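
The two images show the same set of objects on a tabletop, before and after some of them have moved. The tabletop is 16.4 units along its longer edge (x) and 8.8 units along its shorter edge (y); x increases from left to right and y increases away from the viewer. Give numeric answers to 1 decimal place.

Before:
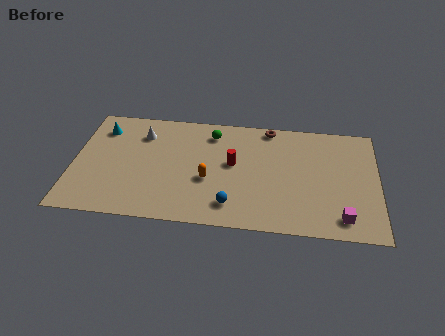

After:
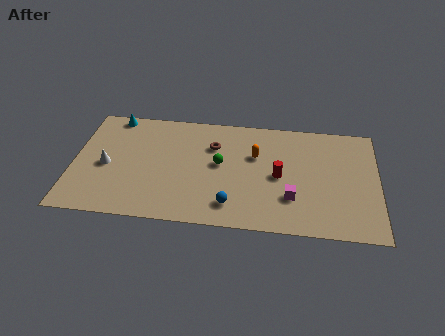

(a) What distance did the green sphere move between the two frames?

2.5

The green sphere was near (7.4, 7.2) before and (7.9, 4.8) after, so it travelled √(0.5² + 2.4²) ≈ 2.5 units.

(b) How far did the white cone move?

3.2

The white cone was near (3.6, 6.7) before and (1.8, 4.0) after, so it travelled √(1.8² + 2.7²) ≈ 3.2 units.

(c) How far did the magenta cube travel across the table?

3.0

The magenta cube moved from about (14.5, 1.4) to (11.8, 2.6), a distance of √(2.7² + 1.2²) ≈ 3.0.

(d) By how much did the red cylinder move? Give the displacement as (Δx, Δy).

(2.5, -0.7)

The red cylinder started near (8.6, 4.9) and ended near (11.1, 4.2).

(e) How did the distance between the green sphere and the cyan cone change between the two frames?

+0.7

The distance was about 6.0 in the first image and 6.7 in the second, so they moved 0.7 units further apart.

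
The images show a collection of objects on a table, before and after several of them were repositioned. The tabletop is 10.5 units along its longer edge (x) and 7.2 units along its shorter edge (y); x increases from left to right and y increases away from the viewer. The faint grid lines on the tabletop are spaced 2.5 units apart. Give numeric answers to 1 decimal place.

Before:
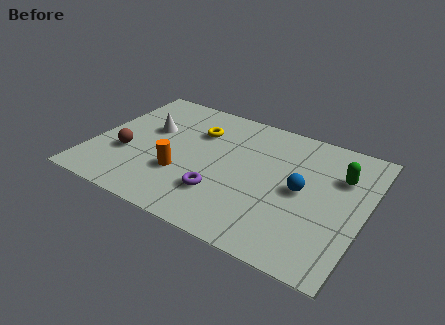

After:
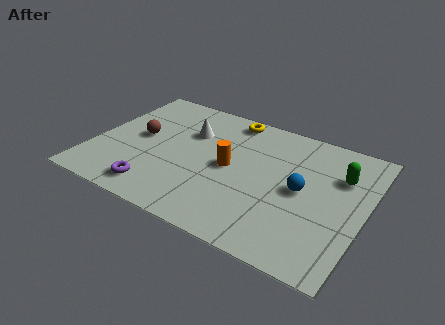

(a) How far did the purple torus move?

2.6

The purple torus moved from about (5.2, 2.0) to (2.8, 1.1), a distance of √(2.4² + 0.9²) ≈ 2.6.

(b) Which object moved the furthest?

the purple torus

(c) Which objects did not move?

the blue sphere and the green capsule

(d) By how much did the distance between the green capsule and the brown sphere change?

-0.6

They were about 8.4 units apart before and 7.8 after — 0.6 units closer together.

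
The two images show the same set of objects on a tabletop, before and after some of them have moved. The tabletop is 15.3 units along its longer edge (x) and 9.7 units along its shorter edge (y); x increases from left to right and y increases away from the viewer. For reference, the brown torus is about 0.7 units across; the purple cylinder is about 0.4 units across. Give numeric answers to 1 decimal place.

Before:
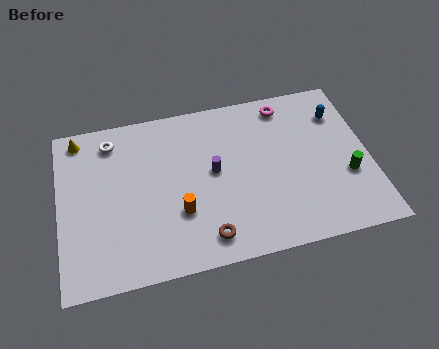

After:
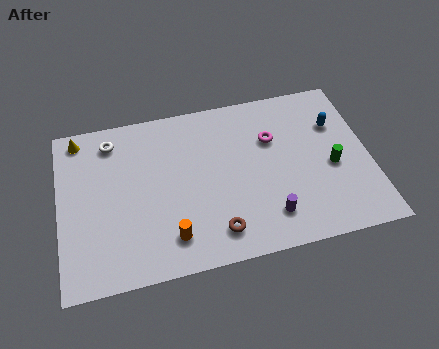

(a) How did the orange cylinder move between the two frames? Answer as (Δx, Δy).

(-0.5, -1.3)

The orange cylinder was at about (5.8, 3.2) and moved to about (5.3, 1.9).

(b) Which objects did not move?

the white torus and the yellow cone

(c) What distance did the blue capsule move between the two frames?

0.6

From (14.0, 7.3) to (13.8, 6.7), the blue capsule covered √(0.2² + 0.6²) ≈ 0.6 units.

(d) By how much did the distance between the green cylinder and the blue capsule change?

-1.3

The distance was about 3.8 in the first image and 2.5 in the second, so they moved 1.3 units closer together.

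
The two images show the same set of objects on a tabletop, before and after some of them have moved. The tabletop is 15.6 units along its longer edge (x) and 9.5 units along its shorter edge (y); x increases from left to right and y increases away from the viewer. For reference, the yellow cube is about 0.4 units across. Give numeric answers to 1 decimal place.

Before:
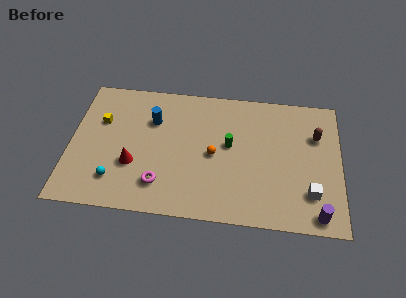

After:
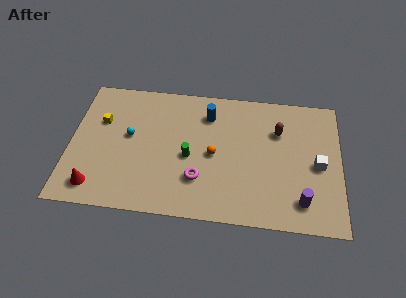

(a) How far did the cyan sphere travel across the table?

3.3

The cyan sphere moved from about (2.7, 2.1) to (3.4, 5.3), a distance of √(0.7² + 3.2²) ≈ 3.3.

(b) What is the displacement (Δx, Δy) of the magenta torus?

(2.2, 0.6)

From the two frames, the magenta torus sits at roughly (5.3, 2.1) before and (7.5, 2.7) after.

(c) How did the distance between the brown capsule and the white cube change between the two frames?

-0.9

The distance was about 4.1 in the first image and 3.2 in the second, so they moved 0.9 units closer together.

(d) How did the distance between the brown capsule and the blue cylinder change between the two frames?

-5.3

They were about 9.5 units apart before and 4.2 after — 5.3 units closer together.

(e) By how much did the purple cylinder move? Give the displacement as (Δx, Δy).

(-0.9, 0.8)

The purple cylinder started near (14.3, 1.0) and ended near (13.4, 1.8).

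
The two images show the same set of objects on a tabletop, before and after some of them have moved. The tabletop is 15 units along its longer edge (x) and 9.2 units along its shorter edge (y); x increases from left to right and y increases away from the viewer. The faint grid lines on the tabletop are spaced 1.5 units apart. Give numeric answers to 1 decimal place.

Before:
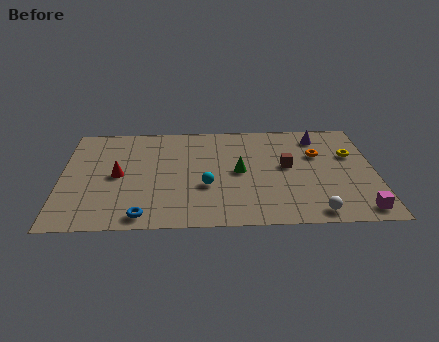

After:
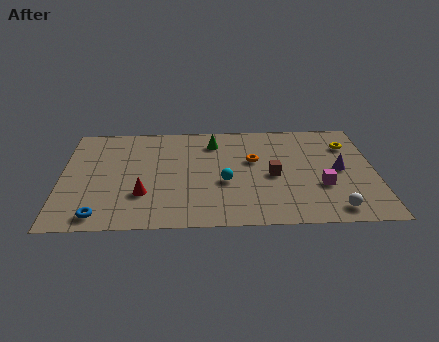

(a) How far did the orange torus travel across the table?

3.1

The orange torus was near (12.3, 6.0) before and (9.2, 5.6) after, so it travelled √(3.1² + 0.4²) ≈ 3.1 units.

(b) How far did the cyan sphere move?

0.9

From (6.9, 3.4) to (7.8, 3.7), the cyan sphere covered √(0.9² + 0.3²) ≈ 0.9 units.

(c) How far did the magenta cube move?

2.7

The magenta cube moved from about (14.1, 1.1) to (12.4, 3.2), a distance of √(1.7² + 2.1²) ≈ 2.7.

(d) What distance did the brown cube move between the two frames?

1.1

From (10.8, 5.0) to (10.1, 4.2), the brown cube covered √(0.7² + 0.8²) ≈ 1.1 units.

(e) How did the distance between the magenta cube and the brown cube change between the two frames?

-2.6

The distance was about 5.1 in the first image and 2.5 in the second, so they moved 2.6 units closer together.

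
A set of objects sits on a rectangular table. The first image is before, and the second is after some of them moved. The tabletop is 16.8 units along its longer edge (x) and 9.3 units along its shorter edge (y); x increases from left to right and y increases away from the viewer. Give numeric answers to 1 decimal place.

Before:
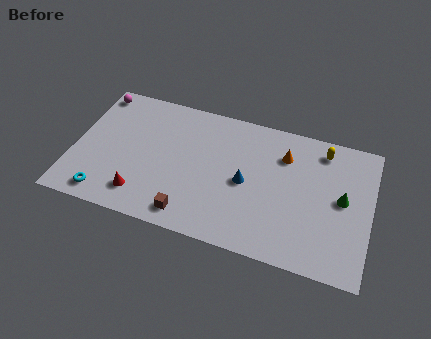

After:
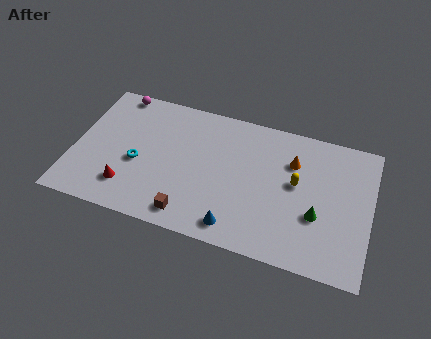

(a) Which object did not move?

the brown cube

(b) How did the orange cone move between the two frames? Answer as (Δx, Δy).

(0.5, -0.3)

The orange cone started near (11.8, 6.9) and ended near (12.3, 6.6).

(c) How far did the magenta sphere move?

1.2

The magenta sphere moved from about (0.8, 8.2) to (2.0, 8.5), a distance of √(1.2² + 0.3²) ≈ 1.2.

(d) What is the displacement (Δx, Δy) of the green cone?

(-1.3, -1.5)

The green cone was at about (15.2, 4.9) and moved to about (13.9, 3.4).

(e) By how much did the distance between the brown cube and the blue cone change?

-1.6

They were about 4.2 units apart before and 2.6 after — 1.6 units closer together.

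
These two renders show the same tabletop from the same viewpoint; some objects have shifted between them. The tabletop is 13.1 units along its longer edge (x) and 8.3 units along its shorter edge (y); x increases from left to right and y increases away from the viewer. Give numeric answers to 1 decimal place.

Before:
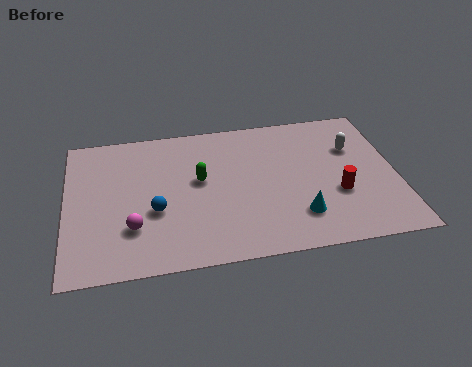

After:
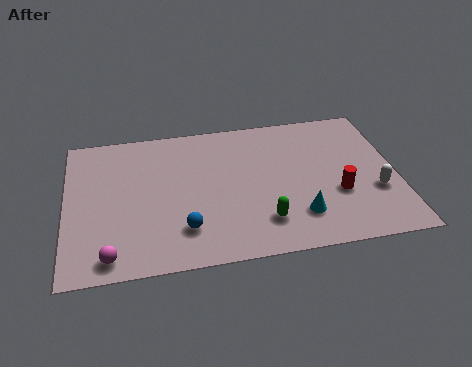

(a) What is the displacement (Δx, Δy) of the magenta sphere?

(-0.9, -1.4)

The magenta sphere started near (2.6, 2.4) and ended near (1.7, 1.0).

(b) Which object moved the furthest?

the green capsule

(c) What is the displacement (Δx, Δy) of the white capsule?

(0.7, -2.7)

The white capsule was at about (11.5, 5.6) and moved to about (12.2, 2.9).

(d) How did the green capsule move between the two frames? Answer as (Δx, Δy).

(2.4, -2.8)

The green capsule was at about (5.3, 4.7) and moved to about (7.7, 1.9).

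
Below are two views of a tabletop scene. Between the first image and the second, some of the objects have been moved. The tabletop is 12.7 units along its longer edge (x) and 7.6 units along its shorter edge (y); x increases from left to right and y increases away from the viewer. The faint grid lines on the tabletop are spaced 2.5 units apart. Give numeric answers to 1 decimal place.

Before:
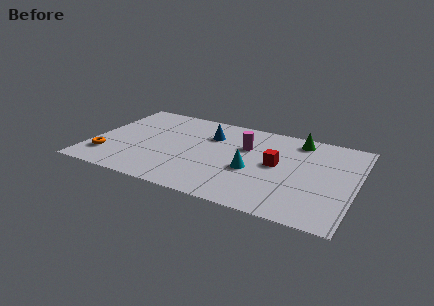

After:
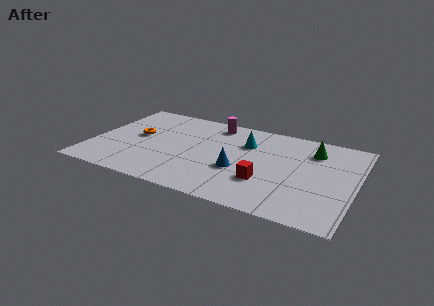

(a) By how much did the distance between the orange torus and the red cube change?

-1.7

Before: roughly 8.3 units apart; after: 6.6. That's 1.7 units closer together.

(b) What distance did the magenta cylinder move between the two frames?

2.3

The magenta cylinder was near (7.3, 5.0) before and (5.6, 6.5) after, so it travelled √(1.7² + 1.5²) ≈ 2.3 units.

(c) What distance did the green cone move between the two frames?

1.1

The green cone was near (9.7, 6.5) before and (10.5, 5.8) after, so it travelled √(0.8² + 0.7²) ≈ 1.1 units.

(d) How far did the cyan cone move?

2.3

The cyan cone was near (7.8, 3.1) before and (7.3, 5.3) after, so it travelled √(0.5² + 2.2²) ≈ 2.3 units.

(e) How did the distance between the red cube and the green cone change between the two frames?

+1.3

The distance was about 2.6 in the first image and 3.9 in the second, so they moved 1.3 units further apart.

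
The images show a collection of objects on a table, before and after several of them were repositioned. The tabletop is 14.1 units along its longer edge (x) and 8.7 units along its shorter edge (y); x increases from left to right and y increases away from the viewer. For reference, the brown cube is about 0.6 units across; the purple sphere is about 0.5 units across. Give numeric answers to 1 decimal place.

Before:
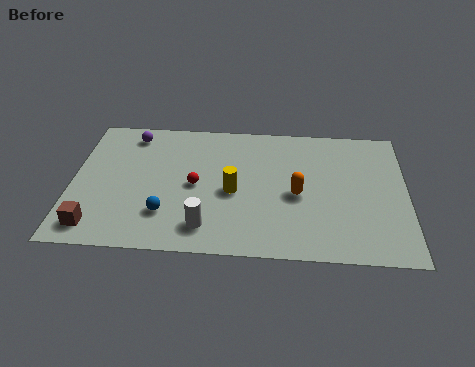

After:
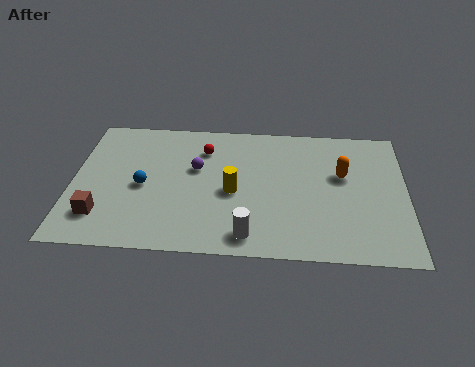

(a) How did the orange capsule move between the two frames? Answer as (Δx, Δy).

(1.9, 1.4)

The orange capsule started near (9.5, 3.9) and ended near (11.4, 5.3).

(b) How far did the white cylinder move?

1.8

The white cylinder moved from about (5.7, 1.6) to (7.5, 1.2), a distance of √(1.8² + 0.4²) ≈ 1.8.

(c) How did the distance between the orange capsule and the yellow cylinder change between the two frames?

+2.1

The distance was about 2.7 in the first image and 4.8 in the second, so they moved 2.1 units further apart.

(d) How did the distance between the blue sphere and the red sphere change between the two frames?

+1.4

The distance was about 2.2 in the first image and 3.6 in the second, so they moved 1.4 units further apart.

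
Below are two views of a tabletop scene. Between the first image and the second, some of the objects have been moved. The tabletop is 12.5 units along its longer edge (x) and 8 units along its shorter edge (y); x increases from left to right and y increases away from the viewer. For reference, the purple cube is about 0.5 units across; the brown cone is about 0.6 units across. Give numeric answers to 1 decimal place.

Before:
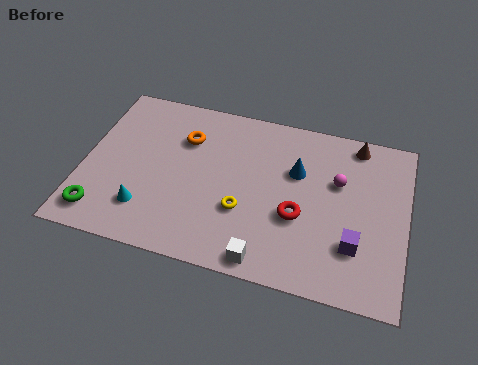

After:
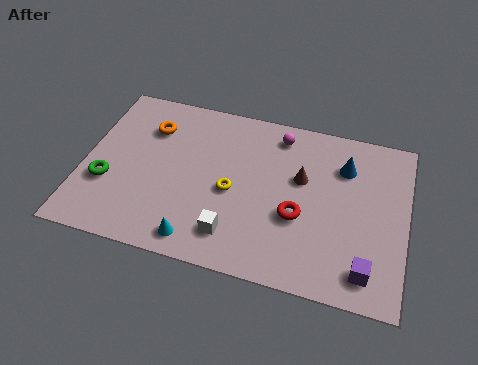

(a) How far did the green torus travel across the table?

1.5

The green torus moved from about (0.9, 1.3) to (1.0, 2.8), a distance of √(0.1² + 1.5²) ≈ 1.5.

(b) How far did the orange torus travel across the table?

1.4

The orange torus was near (3.8, 5.7) before and (2.4, 5.9) after, so it travelled √(1.4² + 0.2²) ≈ 1.4 units.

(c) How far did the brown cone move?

3.0

From (10.4, 7.1) to (8.4, 4.9), the brown cone covered √(2.0² + 2.2²) ≈ 3.0 units.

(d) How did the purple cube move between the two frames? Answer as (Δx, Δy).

(0.5, -1.0)

From the two frames, the purple cube sits at roughly (10.6, 2.3) before and (11.1, 1.3) after.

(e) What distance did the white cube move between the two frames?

1.5

From (7.3, 0.8) to (6.0, 1.6), the white cube covered √(1.3² + 0.8²) ≈ 1.5 units.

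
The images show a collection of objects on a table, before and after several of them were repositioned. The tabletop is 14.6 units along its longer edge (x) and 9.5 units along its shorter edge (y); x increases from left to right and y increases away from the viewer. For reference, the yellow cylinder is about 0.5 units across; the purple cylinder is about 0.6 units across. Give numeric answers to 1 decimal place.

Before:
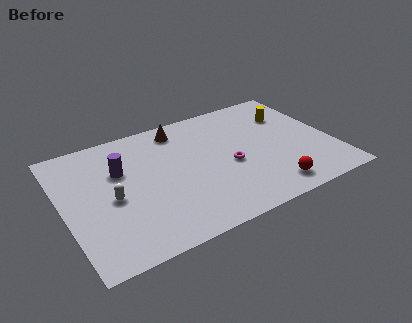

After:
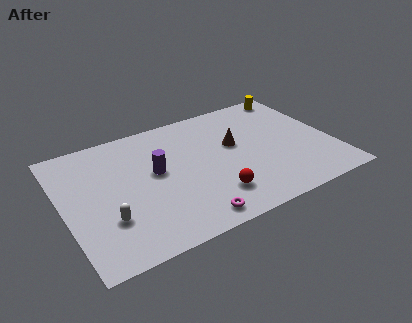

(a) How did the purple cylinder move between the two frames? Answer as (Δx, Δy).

(1.8, -0.9)

From the two frames, the purple cylinder sits at roughly (3.2, 6.2) before and (5.0, 5.3) after.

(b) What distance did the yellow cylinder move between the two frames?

1.8

From (12.7, 6.8) to (13.3, 8.5), the yellow cylinder covered √(0.6² + 1.7²) ≈ 1.8 units.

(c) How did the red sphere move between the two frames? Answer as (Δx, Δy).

(-3.0, 0.8)

The red sphere started near (10.7, 1.4) and ended near (7.7, 2.2).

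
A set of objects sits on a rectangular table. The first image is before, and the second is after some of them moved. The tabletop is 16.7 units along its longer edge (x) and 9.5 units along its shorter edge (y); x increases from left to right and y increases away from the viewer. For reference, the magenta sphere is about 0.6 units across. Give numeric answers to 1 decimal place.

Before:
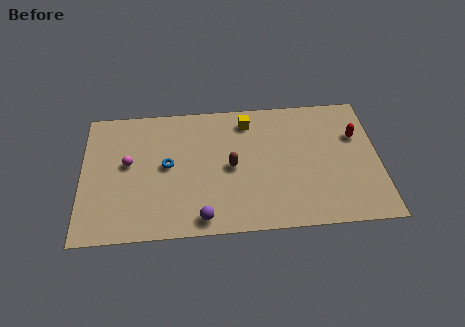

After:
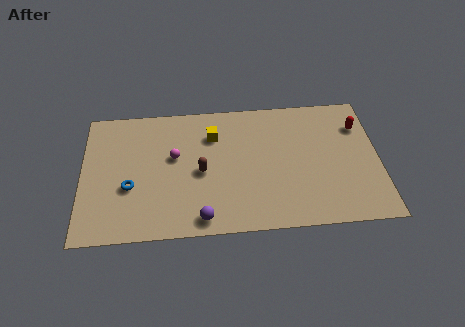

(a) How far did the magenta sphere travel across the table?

2.6

The magenta sphere was near (2.6, 5.3) before and (5.2, 5.6) after, so it travelled √(2.6² + 0.3²) ≈ 2.6 units.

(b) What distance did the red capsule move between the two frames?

0.7

The red capsule was near (15.5, 6.3) before and (15.7, 7.0) after, so it travelled √(0.2² + 0.7²) ≈ 0.7 units.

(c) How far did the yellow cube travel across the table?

2.2

The yellow cube moved from about (9.4, 7.9) to (7.4, 7.0), a distance of √(2.0² + 0.9²) ≈ 2.2.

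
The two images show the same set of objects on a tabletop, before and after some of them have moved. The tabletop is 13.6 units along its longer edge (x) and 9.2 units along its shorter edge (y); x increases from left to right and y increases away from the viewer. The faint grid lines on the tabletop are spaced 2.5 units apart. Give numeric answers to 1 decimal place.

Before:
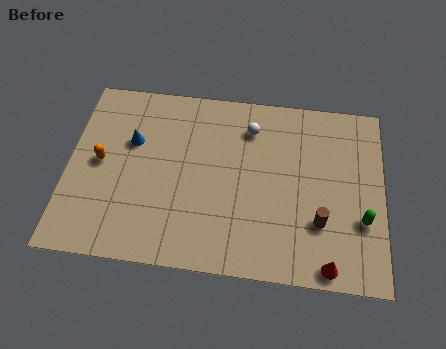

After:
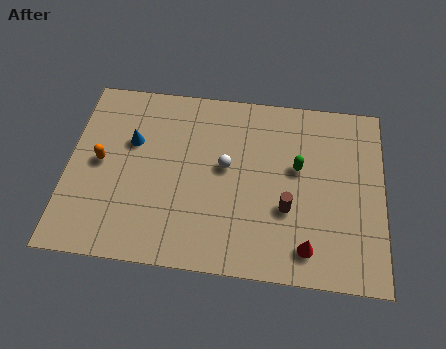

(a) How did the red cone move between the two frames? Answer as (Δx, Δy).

(-0.9, 0.7)

From the two frames, the red cone sits at roughly (11.3, 0.8) before and (10.4, 1.5) after.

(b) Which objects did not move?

the orange capsule and the blue cone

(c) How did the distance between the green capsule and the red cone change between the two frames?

+1.2

The distance was about 2.7 in the first image and 3.9 in the second, so they moved 1.2 units further apart.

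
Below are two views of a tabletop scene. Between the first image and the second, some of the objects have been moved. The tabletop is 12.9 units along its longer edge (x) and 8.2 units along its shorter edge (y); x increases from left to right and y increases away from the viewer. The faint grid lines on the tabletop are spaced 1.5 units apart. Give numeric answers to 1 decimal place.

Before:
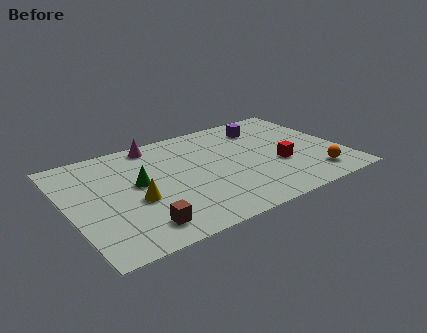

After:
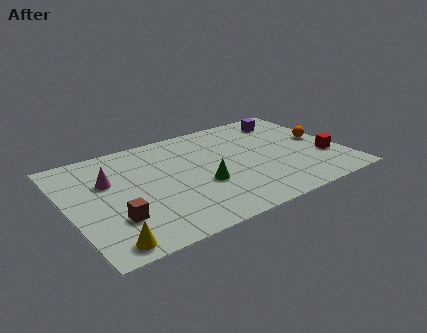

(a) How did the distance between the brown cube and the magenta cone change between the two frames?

-3.2

The distance was about 6.1 in the first image and 2.9 in the second, so they moved 3.2 units closer together.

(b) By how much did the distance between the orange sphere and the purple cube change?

-2.5

They were about 5.2 units apart before and 2.7 after — 2.5 units closer together.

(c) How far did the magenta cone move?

3.2

From (4.5, 7.3) to (2.0, 5.3), the magenta cone covered √(2.5² + 2.0²) ≈ 3.2 units.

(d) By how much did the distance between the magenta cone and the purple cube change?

+3.7

Before: roughly 5.3 units apart; after: 9.0. That's 3.7 units further apart.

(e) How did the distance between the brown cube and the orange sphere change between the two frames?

+2.1

Before: roughly 8.3 units apart; after: 10.4. That's 2.1 units further apart.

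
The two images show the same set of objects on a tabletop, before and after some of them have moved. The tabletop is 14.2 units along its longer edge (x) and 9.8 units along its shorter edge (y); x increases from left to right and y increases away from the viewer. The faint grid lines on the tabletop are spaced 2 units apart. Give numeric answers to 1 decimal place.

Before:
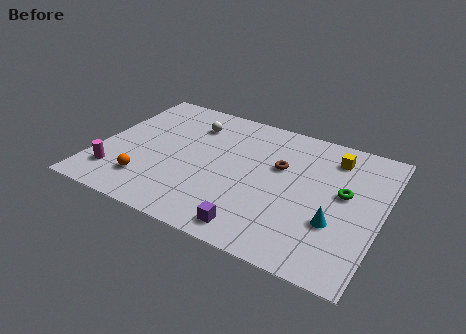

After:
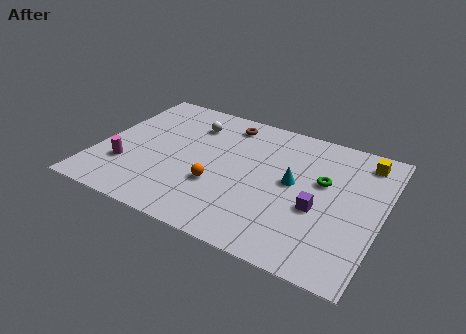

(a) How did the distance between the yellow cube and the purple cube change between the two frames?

-2.6

They were about 7.4 units apart before and 4.8 after — 2.6 units closer together.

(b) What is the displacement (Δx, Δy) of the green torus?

(-1.1, 0.4)

The green torus started near (12.3, 5.5) and ended near (11.2, 5.9).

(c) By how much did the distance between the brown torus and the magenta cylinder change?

-1.8

Before: roughly 8.8 units apart; after: 7.0. That's 1.8 units closer together.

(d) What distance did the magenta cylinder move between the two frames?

0.9

The magenta cylinder was near (1.2, 2.1) before and (1.6, 2.9) after, so it travelled √(0.4² + 0.8²) ≈ 0.9 units.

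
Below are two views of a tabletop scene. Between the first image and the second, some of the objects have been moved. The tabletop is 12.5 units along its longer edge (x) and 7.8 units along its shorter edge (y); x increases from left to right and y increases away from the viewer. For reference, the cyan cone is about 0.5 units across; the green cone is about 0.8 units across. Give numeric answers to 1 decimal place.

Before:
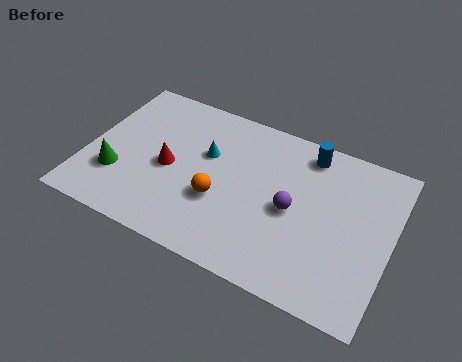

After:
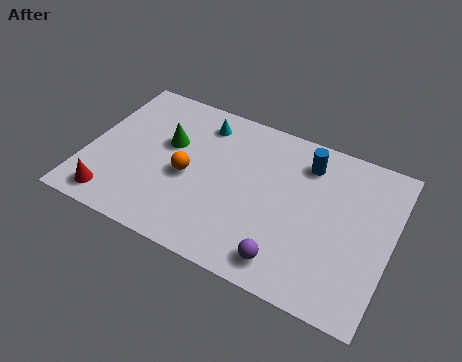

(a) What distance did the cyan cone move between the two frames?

1.6

The cyan cone was near (4.8, 4.9) before and (4.4, 6.4) after, so it travelled √(0.4² + 1.5²) ≈ 1.6 units.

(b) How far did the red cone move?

3.2

The red cone moved from about (3.4, 3.6) to (1.4, 1.1), a distance of √(2.0² + 2.5²) ≈ 3.2.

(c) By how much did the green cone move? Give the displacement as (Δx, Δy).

(1.8, 2.4)

The green cone started near (1.4, 2.4) and ended near (3.2, 4.8).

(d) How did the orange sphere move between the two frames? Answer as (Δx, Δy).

(-1.4, 0.6)

The orange sphere was at about (5.6, 2.9) and moved to about (4.2, 3.5).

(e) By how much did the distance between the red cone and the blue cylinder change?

+2.8

Before: roughly 6.2 units apart; after: 9.0. That's 2.8 units further apart.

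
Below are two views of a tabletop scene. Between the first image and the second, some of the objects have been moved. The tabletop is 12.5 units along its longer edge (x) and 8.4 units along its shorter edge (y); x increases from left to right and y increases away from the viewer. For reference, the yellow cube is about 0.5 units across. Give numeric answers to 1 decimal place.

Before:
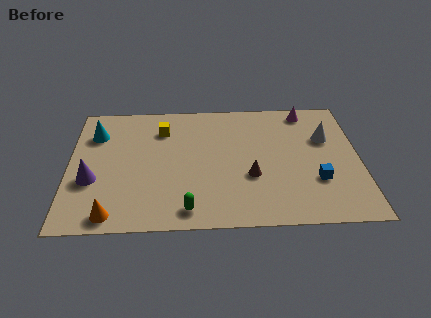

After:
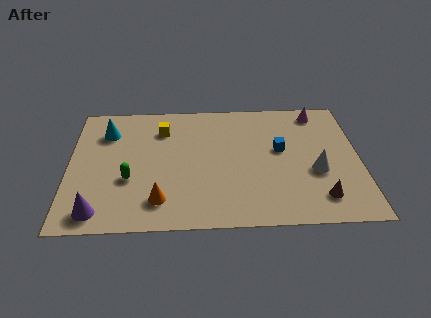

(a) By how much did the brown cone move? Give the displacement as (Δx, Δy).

(2.9, -1.5)

From the two frames, the brown cone sits at roughly (7.8, 3.1) before and (10.7, 1.6) after.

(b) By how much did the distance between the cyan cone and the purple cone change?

+2.1

The distance was about 3.1 in the first image and 5.2 in the second, so they moved 2.1 units further apart.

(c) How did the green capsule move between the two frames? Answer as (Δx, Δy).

(-2.5, 2.0)

The green capsule started near (5.1, 1.1) and ended near (2.6, 3.1).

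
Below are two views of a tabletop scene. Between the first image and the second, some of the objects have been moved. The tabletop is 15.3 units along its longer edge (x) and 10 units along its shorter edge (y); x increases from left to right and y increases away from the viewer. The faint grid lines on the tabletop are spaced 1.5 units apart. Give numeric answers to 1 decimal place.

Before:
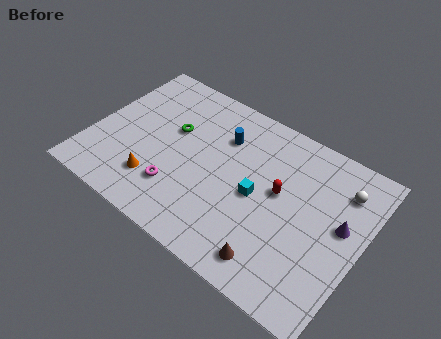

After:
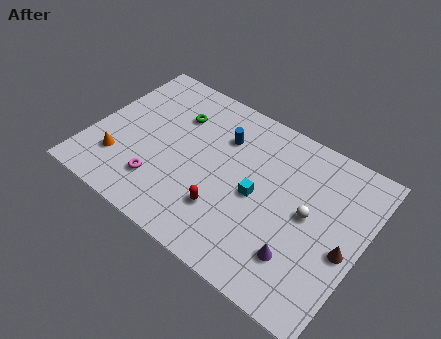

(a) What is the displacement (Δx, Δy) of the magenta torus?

(-1.0, -0.2)

The magenta torus started near (5.3, 2.6) and ended near (4.3, 2.4).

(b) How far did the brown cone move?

4.4

From (11.1, 1.5) to (14.5, 4.3), the brown cone covered √(3.4² + 2.8²) ≈ 4.4 units.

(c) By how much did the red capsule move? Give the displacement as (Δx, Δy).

(-2.6, -2.8)

The red capsule started near (10.6, 5.6) and ended near (8.0, 2.8).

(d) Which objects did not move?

the cyan cube and the blue cylinder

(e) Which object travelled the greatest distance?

the brown cone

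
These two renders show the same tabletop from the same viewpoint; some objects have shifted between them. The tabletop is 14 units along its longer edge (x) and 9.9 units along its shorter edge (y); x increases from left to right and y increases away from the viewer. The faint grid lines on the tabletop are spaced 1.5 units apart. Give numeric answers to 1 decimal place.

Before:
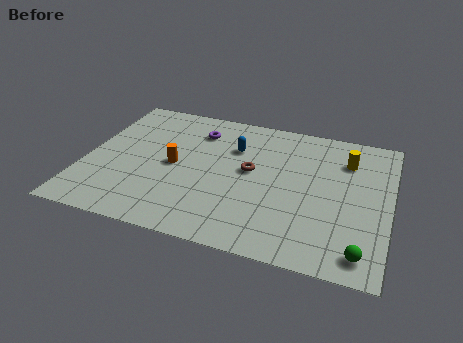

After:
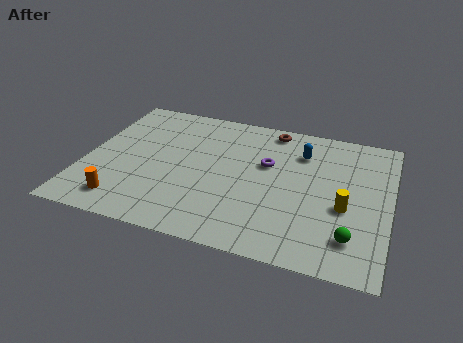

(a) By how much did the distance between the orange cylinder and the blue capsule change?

+6.3

They were about 3.3 units apart before and 9.6 after — 6.3 units further apart.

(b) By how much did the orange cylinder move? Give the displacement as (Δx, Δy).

(-2.0, -3.2)

From the two frames, the orange cylinder sits at roughly (4.1, 4.8) before and (2.1, 1.6) after.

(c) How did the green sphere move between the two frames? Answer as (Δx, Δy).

(-0.5, 0.8)

From the two frames, the green sphere sits at roughly (12.9, 1.3) before and (12.4, 2.1) after.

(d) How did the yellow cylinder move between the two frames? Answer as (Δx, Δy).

(0.1, -3.4)

The yellow cylinder was at about (11.9, 7.4) and moved to about (12.0, 4.0).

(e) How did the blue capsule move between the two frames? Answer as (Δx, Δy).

(3.1, 0.5)

The blue capsule was at about (6.7, 6.9) and moved to about (9.8, 7.4).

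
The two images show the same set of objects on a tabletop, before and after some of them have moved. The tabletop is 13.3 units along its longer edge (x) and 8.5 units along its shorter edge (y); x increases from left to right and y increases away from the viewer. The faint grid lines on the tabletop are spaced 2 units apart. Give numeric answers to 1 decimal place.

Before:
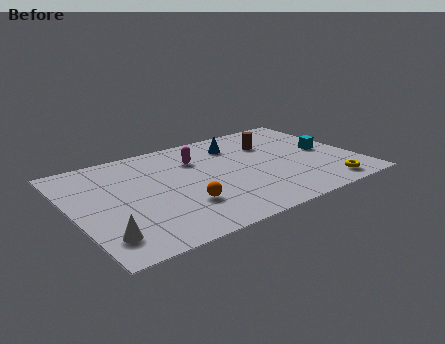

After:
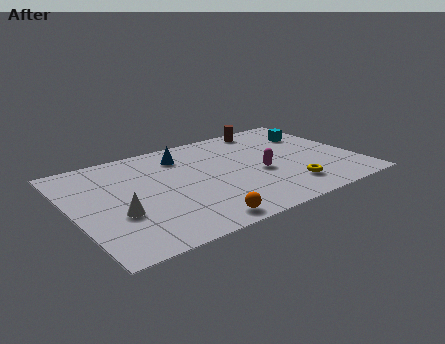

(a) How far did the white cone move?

1.7

The white cone was near (1.0, 1.7) before and (1.9, 3.1) after, so it travelled √(0.9² + 1.4²) ≈ 1.7 units.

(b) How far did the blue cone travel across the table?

2.6

The blue cone moved from about (8.1, 6.6) to (5.5, 6.7), a distance of √(2.6² + 0.1²) ≈ 2.6.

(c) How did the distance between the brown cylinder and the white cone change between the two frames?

-0.5

They were about 9.7 units apart before and 9.2 after — 0.5 units closer together.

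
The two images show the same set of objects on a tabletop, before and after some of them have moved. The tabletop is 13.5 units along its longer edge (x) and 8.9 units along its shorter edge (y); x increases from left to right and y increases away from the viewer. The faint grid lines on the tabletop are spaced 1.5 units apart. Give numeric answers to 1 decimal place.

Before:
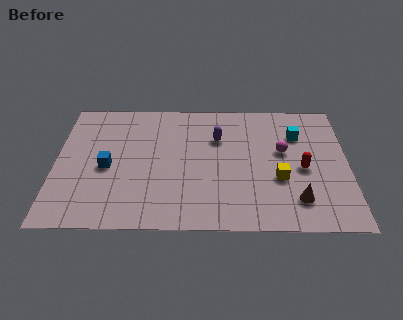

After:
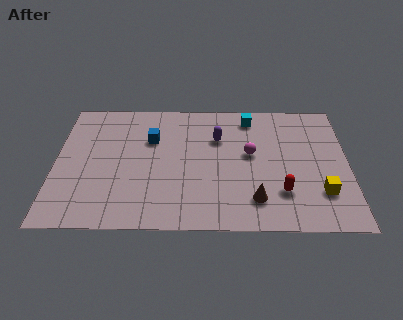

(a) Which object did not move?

the purple capsule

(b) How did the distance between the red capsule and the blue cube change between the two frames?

-2.0

Before: roughly 9.0 units apart; after: 7.0. That's 2.0 units closer together.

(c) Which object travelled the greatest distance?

the blue cube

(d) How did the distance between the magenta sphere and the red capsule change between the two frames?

+1.5

Before: roughly 1.5 units apart; after: 3.0. That's 1.5 units further apart.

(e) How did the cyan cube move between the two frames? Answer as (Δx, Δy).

(-2.2, 1.2)

The cyan cube started near (11.2, 6.4) and ended near (9.0, 7.6).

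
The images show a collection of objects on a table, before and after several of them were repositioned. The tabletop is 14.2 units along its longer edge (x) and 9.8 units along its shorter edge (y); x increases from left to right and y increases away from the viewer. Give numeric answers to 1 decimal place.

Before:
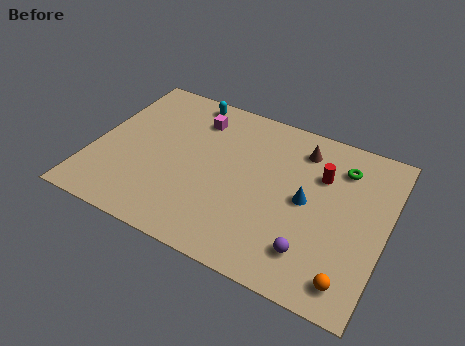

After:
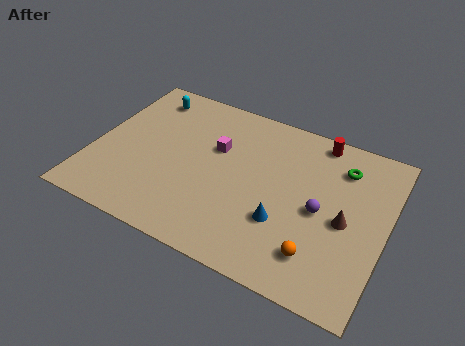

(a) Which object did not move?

the green torus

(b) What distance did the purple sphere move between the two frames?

2.5

The purple sphere moved from about (11.0, 2.1) to (11.1, 4.6), a distance of √(0.1² + 2.5²) ≈ 2.5.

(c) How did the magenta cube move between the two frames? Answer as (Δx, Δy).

(1.2, -1.5)

The magenta cube was at about (4.6, 7.7) and moved to about (5.8, 6.2).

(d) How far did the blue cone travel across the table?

1.9

The blue cone moved from about (10.4, 4.9) to (9.5, 3.2), a distance of √(0.9² + 1.7²) ≈ 1.9.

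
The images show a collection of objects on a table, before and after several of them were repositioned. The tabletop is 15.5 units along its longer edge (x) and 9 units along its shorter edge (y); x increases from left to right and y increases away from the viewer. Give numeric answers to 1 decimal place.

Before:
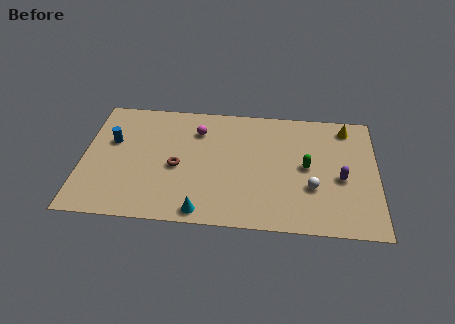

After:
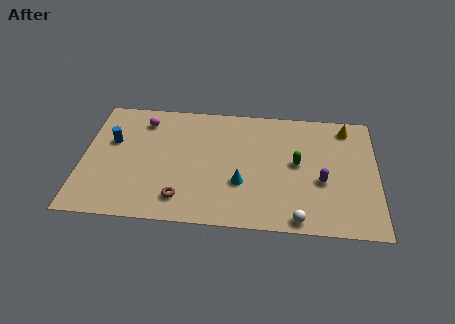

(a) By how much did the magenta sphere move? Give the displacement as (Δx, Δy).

(-2.9, 0.5)

The magenta sphere was at about (6.0, 6.8) and moved to about (3.1, 7.3).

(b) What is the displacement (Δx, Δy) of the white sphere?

(-0.7, -2.3)

The white sphere started near (12.1, 3.1) and ended near (11.4, 0.8).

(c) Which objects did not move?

the yellow cone and the blue cylinder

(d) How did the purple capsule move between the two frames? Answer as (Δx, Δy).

(-1.0, -0.3)

The purple capsule was at about (13.6, 3.9) and moved to about (12.6, 3.6).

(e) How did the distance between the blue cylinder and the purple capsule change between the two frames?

-0.9

They were about 12.2 units apart before and 11.3 after — 0.9 units closer together.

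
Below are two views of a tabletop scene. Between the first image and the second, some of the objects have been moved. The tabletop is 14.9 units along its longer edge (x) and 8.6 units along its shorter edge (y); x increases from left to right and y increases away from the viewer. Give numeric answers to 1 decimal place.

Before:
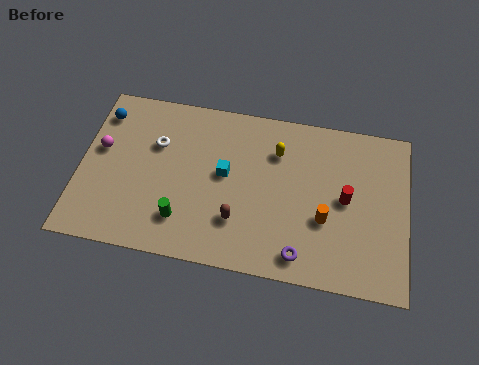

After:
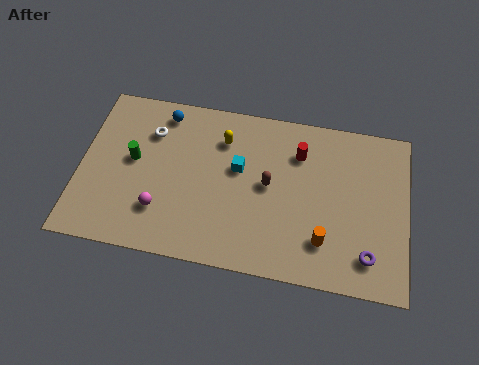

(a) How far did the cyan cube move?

0.7

From (6.6, 4.7) to (7.2, 5.1), the cyan cube covered √(0.6² + 0.4²) ≈ 0.7 units.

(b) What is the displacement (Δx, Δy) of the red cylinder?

(-2.2, 2.0)

The red cylinder started near (12.1, 4.4) and ended near (9.9, 6.4).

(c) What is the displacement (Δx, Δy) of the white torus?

(-0.3, 0.6)

From the two frames, the white torus sits at roughly (3.4, 5.7) before and (3.1, 6.3) after.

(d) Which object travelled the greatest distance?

the magenta sphere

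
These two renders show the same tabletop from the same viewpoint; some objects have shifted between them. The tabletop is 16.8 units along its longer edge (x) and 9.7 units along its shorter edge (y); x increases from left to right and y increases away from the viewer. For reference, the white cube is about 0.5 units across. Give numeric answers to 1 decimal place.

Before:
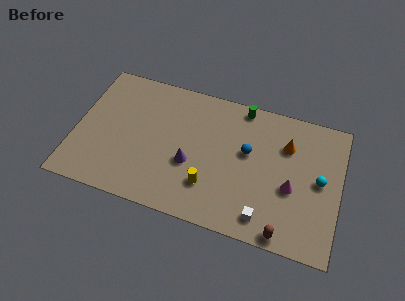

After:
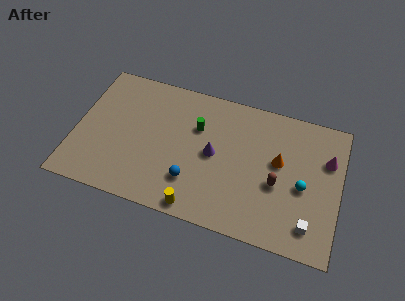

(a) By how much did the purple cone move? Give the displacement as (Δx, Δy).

(1.4, 1.1)

The purple cone started near (7.4, 3.8) and ended near (8.8, 4.9).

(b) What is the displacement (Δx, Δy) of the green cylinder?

(-2.7, -2.3)

The green cylinder started near (10.3, 8.8) and ended near (7.6, 6.5).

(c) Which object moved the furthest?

the blue sphere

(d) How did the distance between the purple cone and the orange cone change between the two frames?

-2.5

The distance was about 6.7 in the first image and 4.2 in the second, so they moved 2.5 units closer together.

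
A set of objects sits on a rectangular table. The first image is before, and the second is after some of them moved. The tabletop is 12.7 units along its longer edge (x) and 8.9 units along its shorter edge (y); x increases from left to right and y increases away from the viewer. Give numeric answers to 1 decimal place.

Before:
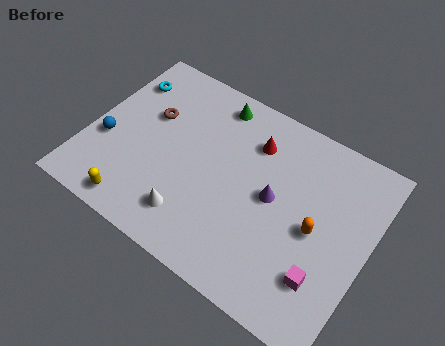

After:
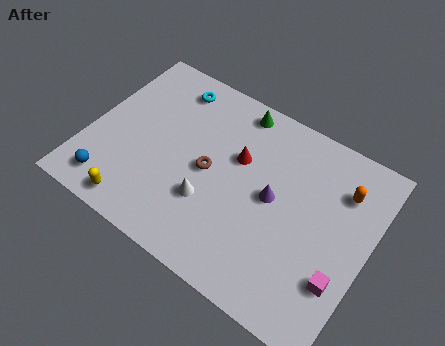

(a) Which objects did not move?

the yellow capsule and the purple cone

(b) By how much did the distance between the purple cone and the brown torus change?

-3.1

Before: roughly 6.0 units apart; after: 2.9. That's 3.1 units closer together.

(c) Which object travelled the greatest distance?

the brown torus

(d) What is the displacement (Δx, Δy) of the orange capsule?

(0.8, 2.4)

The orange capsule started near (10.4, 4.2) and ended near (11.2, 6.6).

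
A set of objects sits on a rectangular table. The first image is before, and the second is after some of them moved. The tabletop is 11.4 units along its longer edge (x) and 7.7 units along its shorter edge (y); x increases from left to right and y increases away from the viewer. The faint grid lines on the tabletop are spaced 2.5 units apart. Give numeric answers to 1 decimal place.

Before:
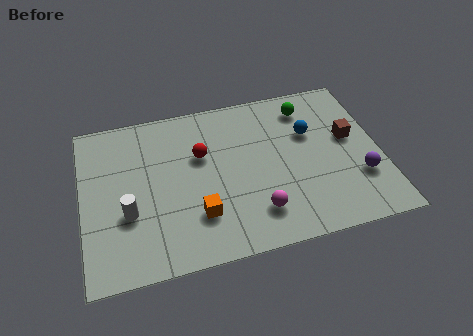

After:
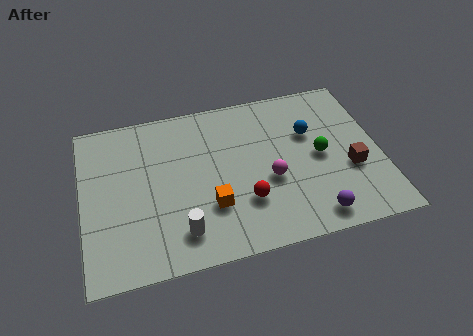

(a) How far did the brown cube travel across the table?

1.5

From (10.3, 4.4) to (10.2, 2.9), the brown cube covered √(0.1² + 1.5²) ≈ 1.5 units.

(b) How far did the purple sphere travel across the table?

2.4

The purple sphere was near (10.5, 2.4) before and (8.6, 1.0) after, so it travelled √(1.9² + 1.4²) ≈ 2.4 units.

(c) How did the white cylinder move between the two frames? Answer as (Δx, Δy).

(1.9, -1.3)

The white cylinder was at about (1.7, 2.8) and moved to about (3.6, 1.5).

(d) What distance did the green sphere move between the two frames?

2.5

From (8.8, 6.3) to (9.1, 3.8), the green sphere covered √(0.3² + 2.5²) ≈ 2.5 units.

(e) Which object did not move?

the blue sphere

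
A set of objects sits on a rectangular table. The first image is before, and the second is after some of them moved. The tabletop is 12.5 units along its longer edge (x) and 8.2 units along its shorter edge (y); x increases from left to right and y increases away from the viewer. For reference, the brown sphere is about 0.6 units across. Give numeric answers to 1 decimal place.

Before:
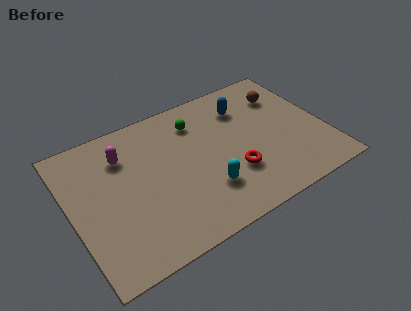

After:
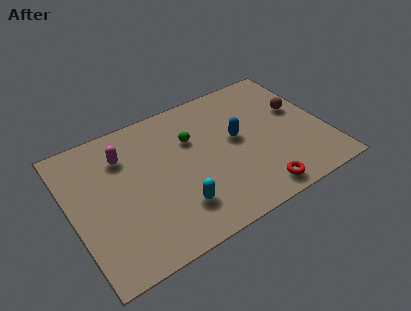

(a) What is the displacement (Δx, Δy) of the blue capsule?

(-0.7, -1.7)

The blue capsule started near (8.9, 6.2) and ended near (8.2, 4.5).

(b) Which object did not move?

the magenta capsule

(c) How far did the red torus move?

1.8

The red torus was near (7.7, 2.6) before and (8.6, 1.0) after, so it travelled √(0.9² + 1.6²) ≈ 1.8 units.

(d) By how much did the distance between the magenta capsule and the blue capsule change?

-0.5

They were about 6.1 units apart before and 5.6 after — 0.5 units closer together.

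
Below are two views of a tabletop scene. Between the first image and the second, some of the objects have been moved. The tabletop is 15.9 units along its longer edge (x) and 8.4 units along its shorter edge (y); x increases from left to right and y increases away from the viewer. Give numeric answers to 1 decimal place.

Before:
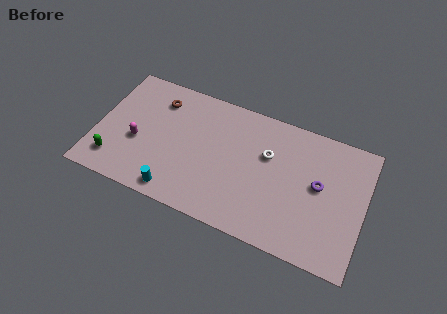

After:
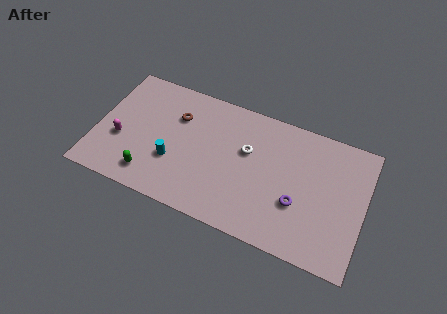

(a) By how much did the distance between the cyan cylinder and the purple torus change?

-1.5

Before: roughly 8.9 units apart; after: 7.4. That's 1.5 units closer together.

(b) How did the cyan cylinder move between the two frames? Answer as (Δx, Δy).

(-0.4, 1.9)

The cyan cylinder was at about (5.1, 1.0) and moved to about (4.7, 2.9).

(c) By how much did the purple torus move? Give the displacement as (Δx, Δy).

(-1.1, -1.6)

The purple torus was at about (13.2, 4.6) and moved to about (12.1, 3.0).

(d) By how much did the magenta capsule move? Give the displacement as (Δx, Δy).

(-1.0, -0.2)

The magenta capsule was at about (2.5, 3.4) and moved to about (1.5, 3.2).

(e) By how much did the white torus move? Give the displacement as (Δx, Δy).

(-1.2, -0.2)

From the two frames, the white torus sits at roughly (10.1, 5.4) before and (8.9, 5.2) after.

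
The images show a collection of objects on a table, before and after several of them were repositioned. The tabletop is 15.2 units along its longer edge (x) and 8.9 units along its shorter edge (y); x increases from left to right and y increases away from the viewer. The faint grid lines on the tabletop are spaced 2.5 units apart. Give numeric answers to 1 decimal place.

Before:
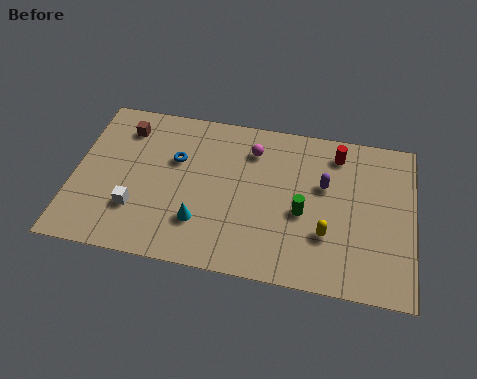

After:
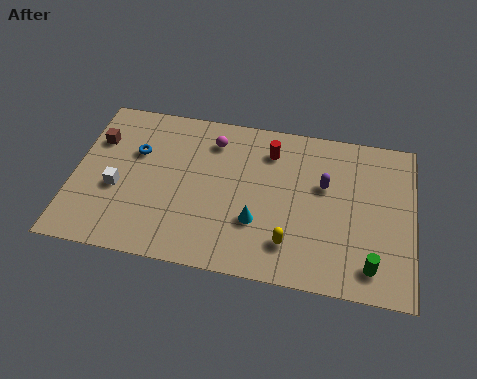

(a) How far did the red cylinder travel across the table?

3.0

The red cylinder moved from about (11.7, 7.4) to (8.7, 7.0), a distance of √(3.0² + 0.4²) ≈ 3.0.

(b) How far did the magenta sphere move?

1.8

The magenta sphere was near (7.9, 6.9) before and (6.1, 7.1) after, so it travelled √(1.8² + 0.2²) ≈ 1.8 units.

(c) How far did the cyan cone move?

2.5

The cyan cone moved from about (5.8, 2.4) to (8.3, 2.9), a distance of √(2.5² + 0.5²) ≈ 2.5.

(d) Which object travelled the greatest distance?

the green cylinder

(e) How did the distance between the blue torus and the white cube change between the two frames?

-1.2

They were about 3.5 units apart before and 2.3 after — 1.2 units closer together.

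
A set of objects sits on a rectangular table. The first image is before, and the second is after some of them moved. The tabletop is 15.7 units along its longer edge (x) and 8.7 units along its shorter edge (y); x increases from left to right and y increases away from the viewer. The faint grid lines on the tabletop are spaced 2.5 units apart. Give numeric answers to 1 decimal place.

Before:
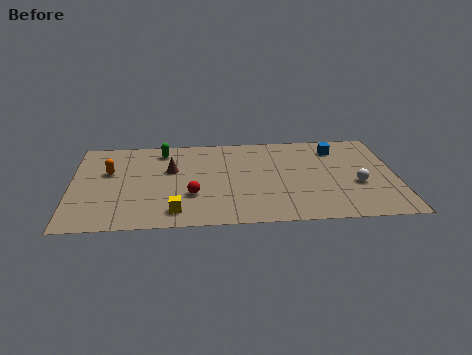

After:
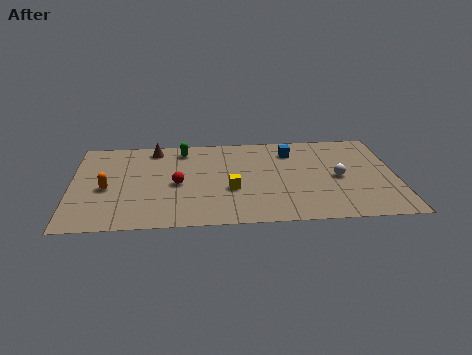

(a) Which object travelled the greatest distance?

the yellow cube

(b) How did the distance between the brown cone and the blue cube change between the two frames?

-1.5

They were about 8.2 units apart before and 6.7 after — 1.5 units closer together.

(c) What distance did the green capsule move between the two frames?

1.0

The green capsule moved from about (4.4, 7.3) to (5.4, 7.3), a distance of √(1.0² + 0.0²) ≈ 1.0.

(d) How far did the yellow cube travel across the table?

3.3

The yellow cube was near (5.0, 1.4) before and (7.7, 3.3) after, so it travelled √(2.7² + 1.9²) ≈ 3.3 units.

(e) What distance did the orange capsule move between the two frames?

1.6

From (1.8, 5.4) to (1.7, 3.8), the orange capsule covered √(0.1² + 1.6²) ≈ 1.6 units.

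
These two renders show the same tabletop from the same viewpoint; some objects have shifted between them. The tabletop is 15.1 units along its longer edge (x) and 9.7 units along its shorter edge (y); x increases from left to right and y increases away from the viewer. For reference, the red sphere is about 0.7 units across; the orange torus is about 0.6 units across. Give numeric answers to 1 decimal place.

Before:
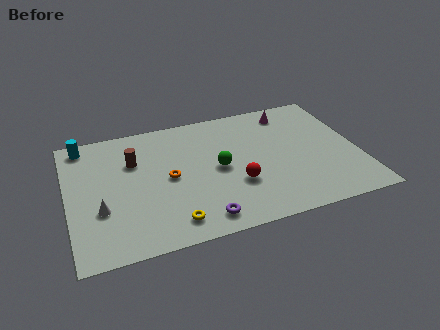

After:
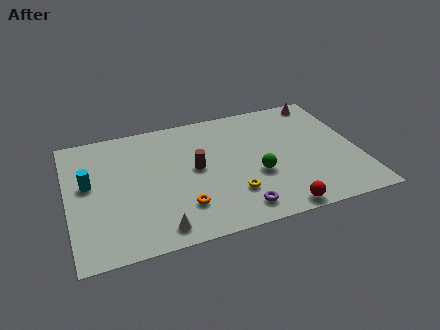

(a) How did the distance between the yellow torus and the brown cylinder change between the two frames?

-2.3

Before: roughly 5.3 units apart; after: 3.0. That's 2.3 units closer together.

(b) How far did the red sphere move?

3.1

The red sphere moved from about (8.6, 3.3) to (10.5, 0.8), a distance of √(1.9² + 2.5²) ≈ 3.1.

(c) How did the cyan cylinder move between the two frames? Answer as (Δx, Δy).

(0.1, -3.1)

The cyan cylinder was at about (1.0, 8.6) and moved to about (1.1, 5.5).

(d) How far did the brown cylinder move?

3.4

The brown cylinder was near (3.5, 6.6) before and (6.6, 5.1) after, so it travelled √(3.1² + 1.5²) ≈ 3.4 units.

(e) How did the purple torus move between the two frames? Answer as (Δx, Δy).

(1.9, 0.1)

The purple torus started near (6.6, 1.3) and ended near (8.5, 1.4).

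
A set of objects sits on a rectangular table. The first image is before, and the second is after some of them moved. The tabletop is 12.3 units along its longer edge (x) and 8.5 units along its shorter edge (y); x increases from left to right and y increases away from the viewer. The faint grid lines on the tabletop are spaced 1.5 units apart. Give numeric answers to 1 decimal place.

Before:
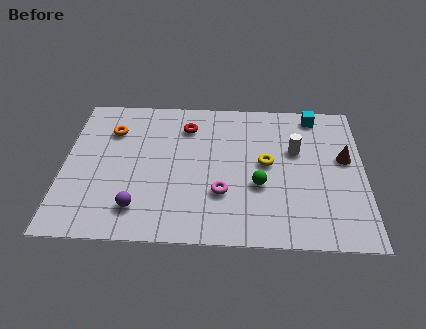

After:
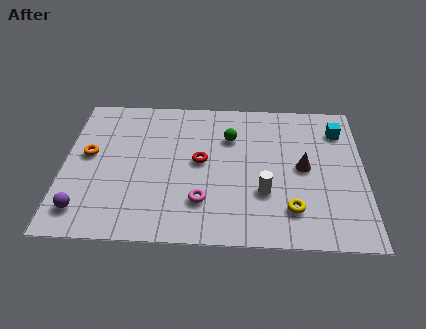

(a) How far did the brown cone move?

1.8

From (11.5, 4.9) to (9.8, 4.3), the brown cone covered √(1.7² + 0.6²) ≈ 1.8 units.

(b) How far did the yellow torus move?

2.8

The yellow torus was near (8.3, 4.5) before and (9.3, 1.9) after, so it travelled √(1.0² + 2.6²) ≈ 2.8 units.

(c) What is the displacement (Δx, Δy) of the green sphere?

(-1.2, 2.8)

The green sphere started near (8.0, 3.2) and ended near (6.8, 6.0).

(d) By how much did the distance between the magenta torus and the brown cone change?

-0.9

The distance was about 5.5 in the first image and 4.6 in the second, so they moved 0.9 units closer together.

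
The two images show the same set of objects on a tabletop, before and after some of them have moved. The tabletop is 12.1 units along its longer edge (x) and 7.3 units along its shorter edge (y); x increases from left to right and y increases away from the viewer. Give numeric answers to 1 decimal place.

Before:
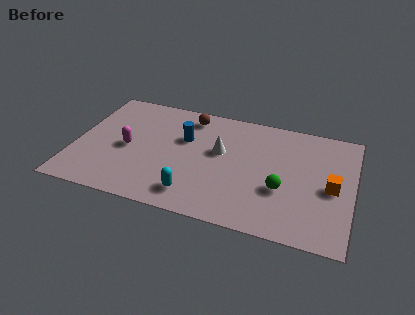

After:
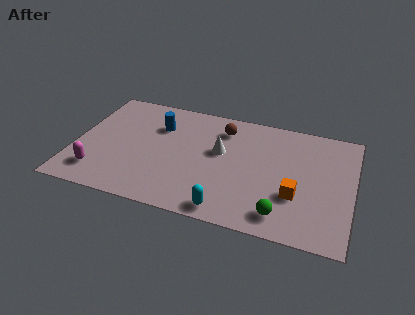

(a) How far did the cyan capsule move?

1.6

The cyan capsule moved from about (5.4, 1.3) to (6.9, 0.8), a distance of √(1.5² + 0.5²) ≈ 1.6.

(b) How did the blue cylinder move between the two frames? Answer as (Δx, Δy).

(-1.2, 0.5)

The blue cylinder was at about (4.7, 4.7) and moved to about (3.5, 5.2).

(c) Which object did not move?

the white cone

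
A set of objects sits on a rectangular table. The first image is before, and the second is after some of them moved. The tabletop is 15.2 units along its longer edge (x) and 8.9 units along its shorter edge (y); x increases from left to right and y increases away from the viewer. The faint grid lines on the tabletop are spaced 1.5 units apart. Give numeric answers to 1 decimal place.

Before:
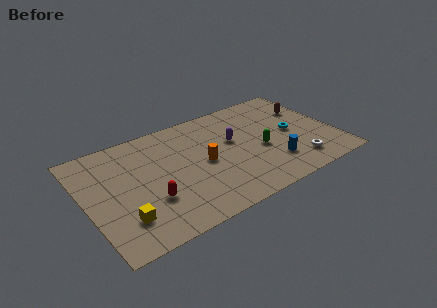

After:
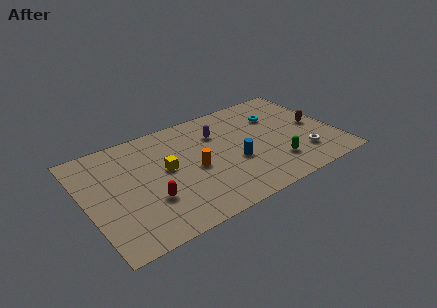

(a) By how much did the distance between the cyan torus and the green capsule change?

+2.0

They were about 2.2 units apart before and 4.2 after — 2.0 units further apart.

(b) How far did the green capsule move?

1.7

From (10.6, 3.8) to (11.2, 2.2), the green capsule covered √(0.6² + 1.6²) ≈ 1.7 units.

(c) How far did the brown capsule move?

1.7

From (14.0, 6.1) to (14.1, 4.4), the brown capsule covered √(0.1² + 1.7²) ≈ 1.7 units.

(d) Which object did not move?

the red capsule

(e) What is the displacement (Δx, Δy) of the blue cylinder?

(-2.2, 1.2)

The blue cylinder was at about (11.1, 2.3) and moved to about (8.9, 3.5).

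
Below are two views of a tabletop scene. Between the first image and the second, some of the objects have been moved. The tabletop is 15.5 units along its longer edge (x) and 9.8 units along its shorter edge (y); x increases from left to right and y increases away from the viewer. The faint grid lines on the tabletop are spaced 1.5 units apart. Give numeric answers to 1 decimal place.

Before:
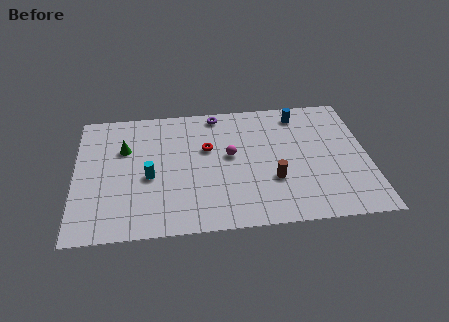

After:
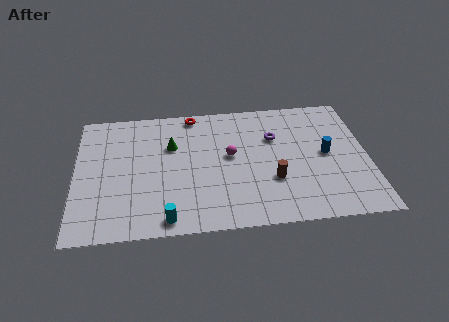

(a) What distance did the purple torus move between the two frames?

3.7

The purple torus was near (7.6, 8.8) before and (10.6, 6.6) after, so it travelled √(3.0² + 2.2²) ≈ 3.7 units.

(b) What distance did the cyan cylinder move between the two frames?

3.3

The cyan cylinder was near (3.9, 4.2) before and (4.8, 1.0) after, so it travelled √(0.9² + 3.2²) ≈ 3.3 units.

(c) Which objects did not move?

the brown cylinder and the magenta sphere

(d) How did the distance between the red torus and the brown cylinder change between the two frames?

+2.5

Before: roughly 4.4 units apart; after: 6.9. That's 2.5 units further apart.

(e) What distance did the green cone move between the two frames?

2.5

From (2.6, 6.5) to (5.1, 6.5), the green cone covered √(2.5² + 0.0²) ≈ 2.5 units.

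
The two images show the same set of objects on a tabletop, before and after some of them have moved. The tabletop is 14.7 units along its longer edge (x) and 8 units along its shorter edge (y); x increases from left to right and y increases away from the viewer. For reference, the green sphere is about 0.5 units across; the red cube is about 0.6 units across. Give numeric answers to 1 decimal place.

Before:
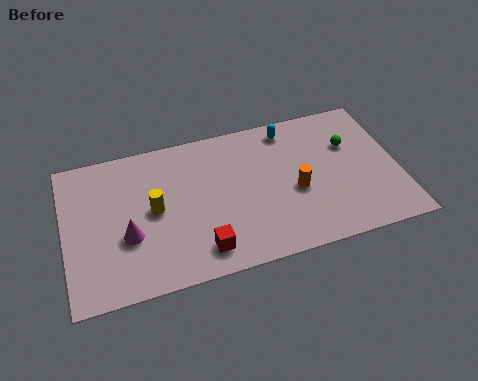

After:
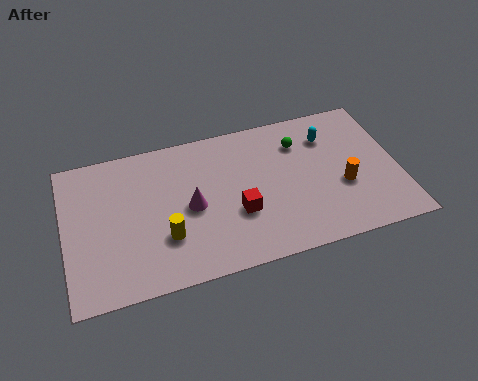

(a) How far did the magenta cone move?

2.9

From (2.7, 3.0) to (5.5, 3.8), the magenta cone covered √(2.8² + 0.8²) ≈ 2.9 units.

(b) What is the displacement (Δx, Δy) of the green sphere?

(-2.2, 0.7)

The green sphere started near (12.7, 5.3) and ended near (10.5, 6.0).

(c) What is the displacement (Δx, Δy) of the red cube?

(1.7, 1.5)

The red cube was at about (5.8, 1.4) and moved to about (7.5, 2.9).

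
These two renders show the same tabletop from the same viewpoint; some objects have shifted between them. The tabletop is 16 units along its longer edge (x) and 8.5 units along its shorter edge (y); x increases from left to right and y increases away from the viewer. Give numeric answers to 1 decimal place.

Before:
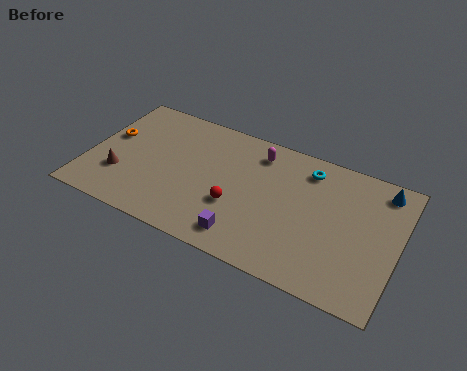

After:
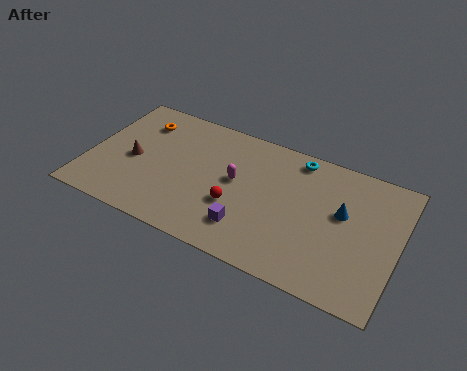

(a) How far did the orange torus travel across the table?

2.1

The orange torus moved from about (0.9, 5.0) to (2.3, 6.6), a distance of √(1.4² + 1.6²) ≈ 2.1.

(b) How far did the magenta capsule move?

2.5

The magenta capsule moved from about (8.5, 7.0) to (7.6, 4.7), a distance of √(0.9² + 2.3²) ≈ 2.5.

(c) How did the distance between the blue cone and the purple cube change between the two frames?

-3.3

They were about 8.7 units apart before and 5.4 after — 3.3 units closer together.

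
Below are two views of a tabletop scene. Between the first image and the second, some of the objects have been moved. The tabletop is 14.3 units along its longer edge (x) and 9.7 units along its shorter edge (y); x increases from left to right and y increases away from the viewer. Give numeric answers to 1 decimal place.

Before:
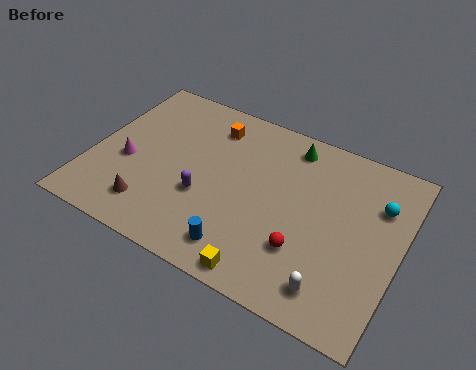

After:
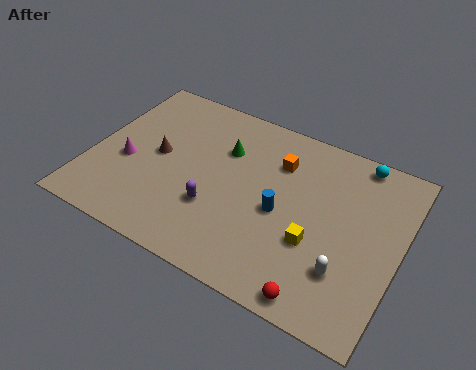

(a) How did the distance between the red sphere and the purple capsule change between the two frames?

+0.8

They were about 4.9 units apart before and 5.7 after — 0.8 units further apart.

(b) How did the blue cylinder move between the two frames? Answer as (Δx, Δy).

(1.4, 2.8)

From the two frames, the blue cylinder sits at roughly (7.5, 1.6) before and (8.9, 4.4) after.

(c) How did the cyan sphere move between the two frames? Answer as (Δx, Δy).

(-1.2, 2.0)

The cyan sphere was at about (13.1, 6.8) and moved to about (11.9, 8.8).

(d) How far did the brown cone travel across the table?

3.1

From (3.2, 1.9) to (3.0, 5.0), the brown cone covered √(0.2² + 3.1²) ≈ 3.1 units.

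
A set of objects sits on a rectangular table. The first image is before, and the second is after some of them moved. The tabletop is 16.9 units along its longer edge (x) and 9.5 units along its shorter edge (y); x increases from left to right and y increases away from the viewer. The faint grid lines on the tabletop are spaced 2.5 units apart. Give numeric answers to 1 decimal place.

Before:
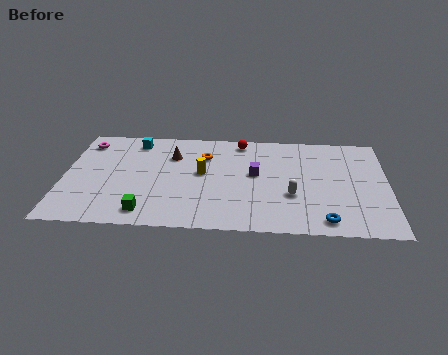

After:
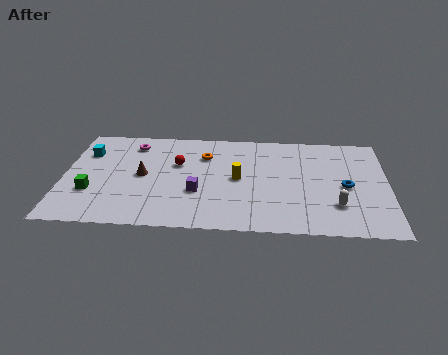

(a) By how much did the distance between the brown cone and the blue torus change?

+0.8

They were about 9.8 units apart before and 10.6 after — 0.8 units further apart.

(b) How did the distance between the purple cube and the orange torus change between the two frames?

+0.4

Before: roughly 3.1 units apart; after: 3.5. That's 0.4 units further apart.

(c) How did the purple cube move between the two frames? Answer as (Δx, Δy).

(-3.0, -1.9)

The purple cube started near (10.0, 5.3) and ended near (7.0, 3.4).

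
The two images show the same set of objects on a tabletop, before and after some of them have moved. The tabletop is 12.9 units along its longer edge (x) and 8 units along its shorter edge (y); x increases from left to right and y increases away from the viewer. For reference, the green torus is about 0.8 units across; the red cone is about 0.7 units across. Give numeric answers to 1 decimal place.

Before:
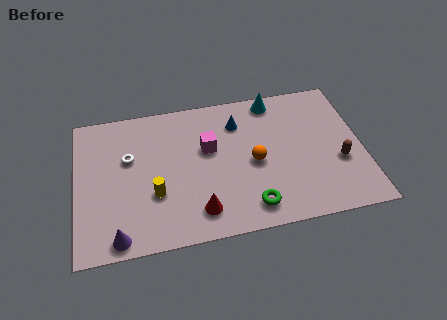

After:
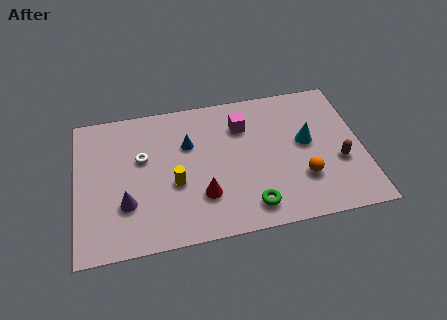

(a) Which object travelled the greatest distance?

the cyan cone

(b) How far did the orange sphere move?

2.5

From (8.0, 3.7) to (10.1, 2.4), the orange sphere covered √(2.1² + 1.3²) ≈ 2.5 units.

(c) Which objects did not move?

the brown capsule and the green torus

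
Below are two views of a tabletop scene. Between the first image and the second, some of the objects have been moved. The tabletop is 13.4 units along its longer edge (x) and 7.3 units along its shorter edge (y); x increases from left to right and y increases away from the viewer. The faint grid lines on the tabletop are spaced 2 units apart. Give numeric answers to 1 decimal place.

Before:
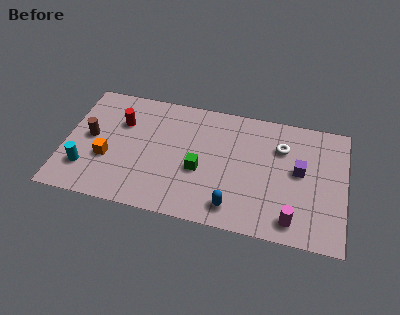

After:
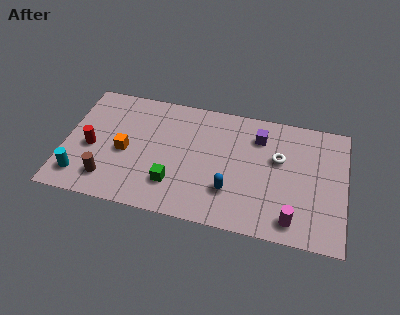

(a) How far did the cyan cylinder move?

0.5

The cyan cylinder was near (1.1, 1.9) before and (0.9, 1.4) after, so it travelled √(0.2² + 0.5²) ≈ 0.5 units.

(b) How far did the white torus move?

0.7

The white torus was near (10.3, 5.2) before and (10.2, 4.5) after, so it travelled √(0.1² + 0.7²) ≈ 0.7 units.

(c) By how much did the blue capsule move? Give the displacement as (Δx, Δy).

(-0.2, 0.9)

The blue capsule was at about (8.2, 1.2) and moved to about (8.0, 2.1).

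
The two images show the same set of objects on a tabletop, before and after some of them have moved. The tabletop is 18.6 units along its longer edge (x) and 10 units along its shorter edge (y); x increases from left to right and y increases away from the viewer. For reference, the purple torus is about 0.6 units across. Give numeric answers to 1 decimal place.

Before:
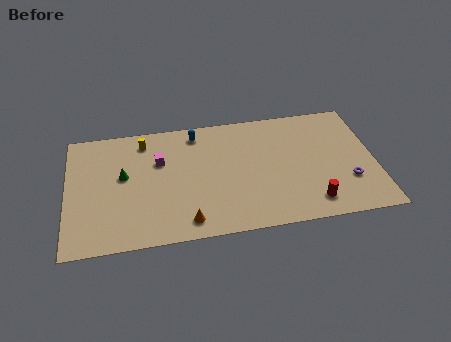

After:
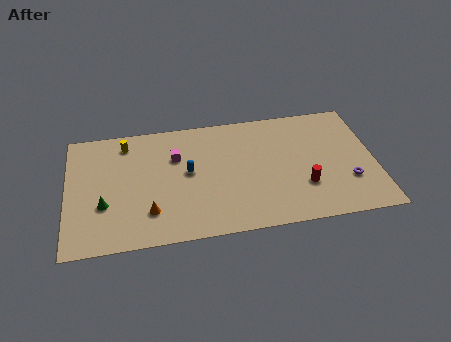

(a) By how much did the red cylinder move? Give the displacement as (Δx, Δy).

(-0.4, 1.4)

The red cylinder was at about (14.6, 1.7) and moved to about (14.2, 3.1).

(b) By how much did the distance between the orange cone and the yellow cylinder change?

-1.4

The distance was about 7.4 in the first image and 6.0 in the second, so they moved 1.4 units closer together.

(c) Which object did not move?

the purple torus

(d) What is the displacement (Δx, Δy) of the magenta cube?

(1.0, 0.2)

The magenta cube was at about (5.6, 6.6) and moved to about (6.6, 6.8).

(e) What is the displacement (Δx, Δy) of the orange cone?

(-2.2, 1.1)

The orange cone was at about (7.1, 1.4) and moved to about (4.9, 2.5).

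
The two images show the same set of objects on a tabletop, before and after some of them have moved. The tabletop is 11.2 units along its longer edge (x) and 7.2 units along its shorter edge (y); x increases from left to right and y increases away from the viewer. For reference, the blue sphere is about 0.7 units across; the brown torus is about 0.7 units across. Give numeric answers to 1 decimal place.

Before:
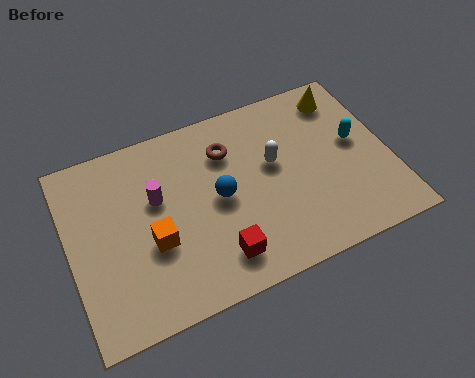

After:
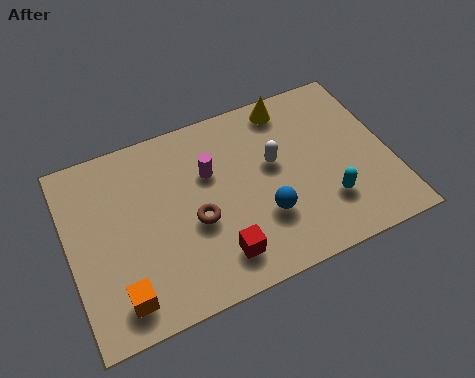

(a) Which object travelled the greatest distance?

the brown torus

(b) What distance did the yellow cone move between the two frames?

1.9

The yellow cone was near (9.9, 6.0) before and (8.0, 6.3) after, so it travelled √(1.9² + 0.3²) ≈ 1.9 units.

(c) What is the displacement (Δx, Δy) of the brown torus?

(-1.4, -2.3)

The brown torus started near (5.7, 5.3) and ended near (4.3, 3.0).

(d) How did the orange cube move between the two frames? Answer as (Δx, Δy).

(-1.3, -1.6)

The orange cube was at about (2.8, 2.8) and moved to about (1.5, 1.2).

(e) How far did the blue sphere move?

1.9

The blue sphere was near (5.2, 3.6) before and (6.6, 2.3) after, so it travelled √(1.4² + 1.3²) ≈ 1.9 units.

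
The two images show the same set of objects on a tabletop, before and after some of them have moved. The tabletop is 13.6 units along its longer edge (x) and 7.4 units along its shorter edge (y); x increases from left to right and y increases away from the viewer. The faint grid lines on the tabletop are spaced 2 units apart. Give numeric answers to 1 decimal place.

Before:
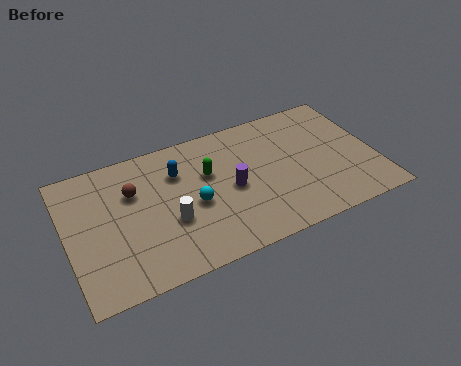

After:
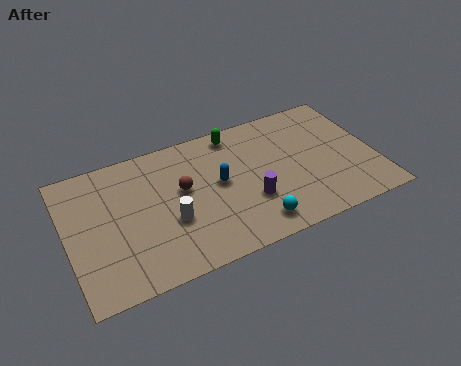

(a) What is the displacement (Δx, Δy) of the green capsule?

(1.4, 1.8)

The green capsule was at about (6.3, 4.7) and moved to about (7.7, 6.5).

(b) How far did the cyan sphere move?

3.2

From (5.5, 3.3) to (7.9, 1.2), the cyan sphere covered √(2.4² + 2.1²) ≈ 3.2 units.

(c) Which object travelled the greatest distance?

the cyan sphere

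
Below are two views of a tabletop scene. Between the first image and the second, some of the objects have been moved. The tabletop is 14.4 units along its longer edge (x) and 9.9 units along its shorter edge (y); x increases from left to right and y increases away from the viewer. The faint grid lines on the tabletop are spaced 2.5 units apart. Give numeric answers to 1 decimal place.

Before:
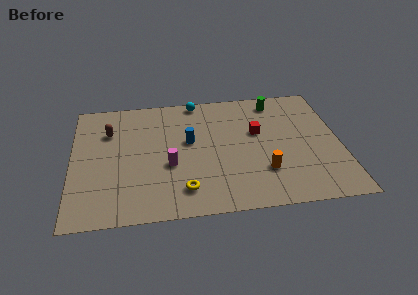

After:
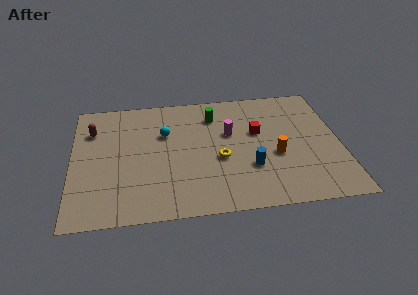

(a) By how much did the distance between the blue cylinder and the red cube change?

-0.9

They were about 3.7 units apart before and 2.8 after — 0.9 units closer together.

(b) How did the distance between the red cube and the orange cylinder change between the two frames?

-1.0

They were about 3.2 units apart before and 2.2 after — 1.0 units closer together.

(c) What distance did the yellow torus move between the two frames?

3.0

From (5.9, 1.9) to (7.9, 4.1), the yellow torus covered √(2.0² + 2.2²) ≈ 3.0 units.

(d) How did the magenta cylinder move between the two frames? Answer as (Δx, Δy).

(3.3, 2.2)

The magenta cylinder was at about (5.2, 3.9) and moved to about (8.5, 6.1).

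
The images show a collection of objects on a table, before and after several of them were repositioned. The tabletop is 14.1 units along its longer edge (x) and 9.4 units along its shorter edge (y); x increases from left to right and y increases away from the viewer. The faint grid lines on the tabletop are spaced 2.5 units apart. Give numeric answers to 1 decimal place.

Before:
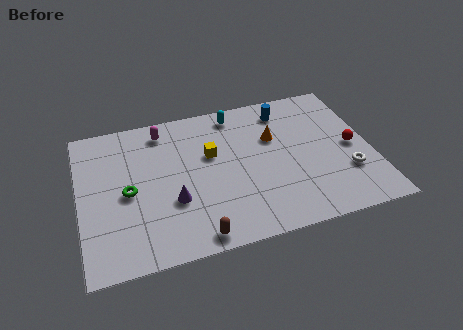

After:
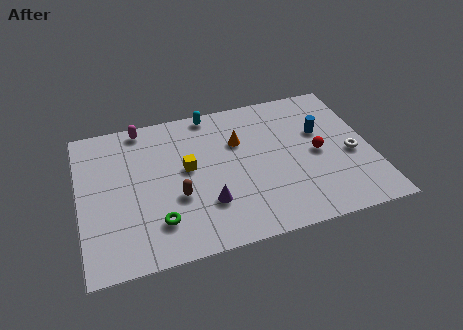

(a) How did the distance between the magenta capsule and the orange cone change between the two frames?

-0.5

Before: roughly 5.6 units apart; after: 5.1. That's 0.5 units closer together.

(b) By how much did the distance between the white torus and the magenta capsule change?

+0.9

Before: roughly 10.0 units apart; after: 10.9. That's 0.9 units further apart.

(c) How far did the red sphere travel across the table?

1.7

From (13.2, 4.5) to (11.5, 4.5), the red sphere covered √(1.7² + 0.0²) ≈ 1.7 units.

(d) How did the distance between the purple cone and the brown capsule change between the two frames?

-1.0

They were about 2.6 units apart before and 1.6 after — 1.0 units closer together.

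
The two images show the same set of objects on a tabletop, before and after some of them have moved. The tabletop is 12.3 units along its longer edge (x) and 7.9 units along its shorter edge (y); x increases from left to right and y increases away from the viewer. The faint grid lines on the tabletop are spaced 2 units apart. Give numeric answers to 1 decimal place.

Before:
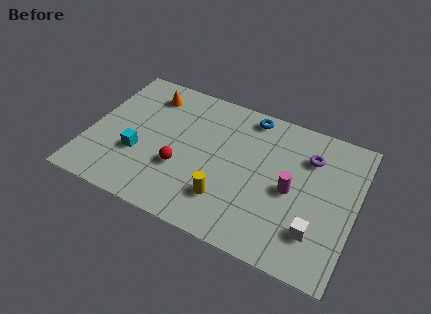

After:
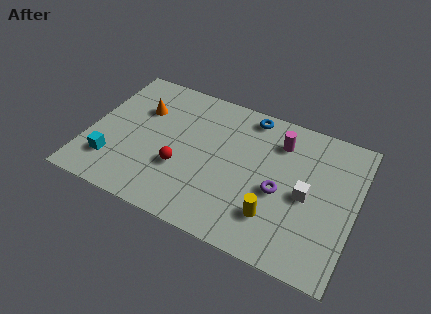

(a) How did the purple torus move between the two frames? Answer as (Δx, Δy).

(-1.1, -2.4)

The purple torus was at about (10.0, 5.8) and moved to about (8.9, 3.4).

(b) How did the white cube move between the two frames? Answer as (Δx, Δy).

(-0.6, 1.7)

From the two frames, the white cube sits at roughly (10.7, 2.0) before and (10.1, 3.7) after.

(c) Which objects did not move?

the blue torus and the red sphere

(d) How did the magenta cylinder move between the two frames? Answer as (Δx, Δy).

(-0.8, 2.4)

The magenta cylinder started near (9.4, 3.7) and ended near (8.6, 6.1).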